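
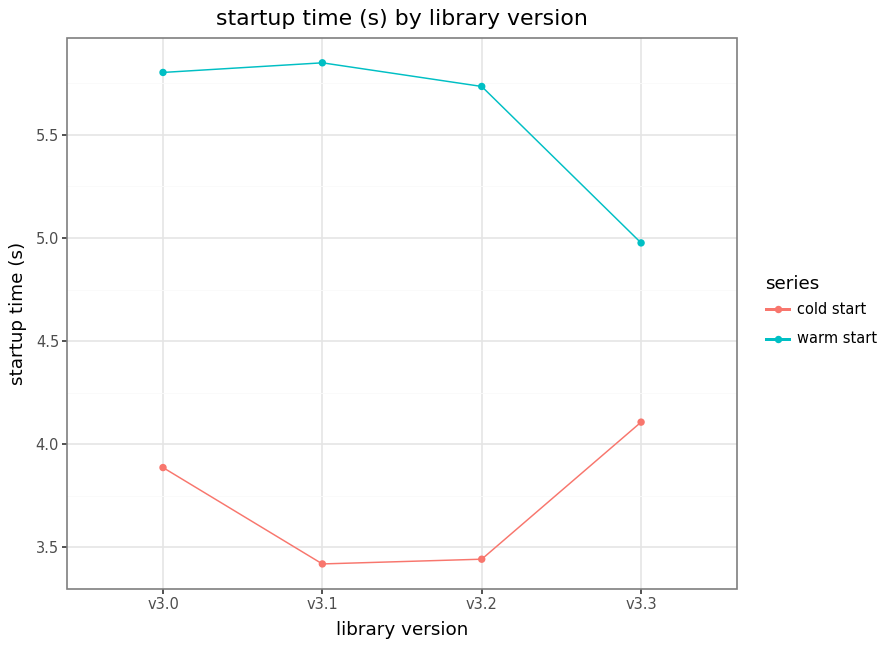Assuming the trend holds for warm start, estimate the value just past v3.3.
Last three: 6.0, 5.5, 5.0 → slope ≈ -0.5/step → next ≈ 4.5.

≈ 4.5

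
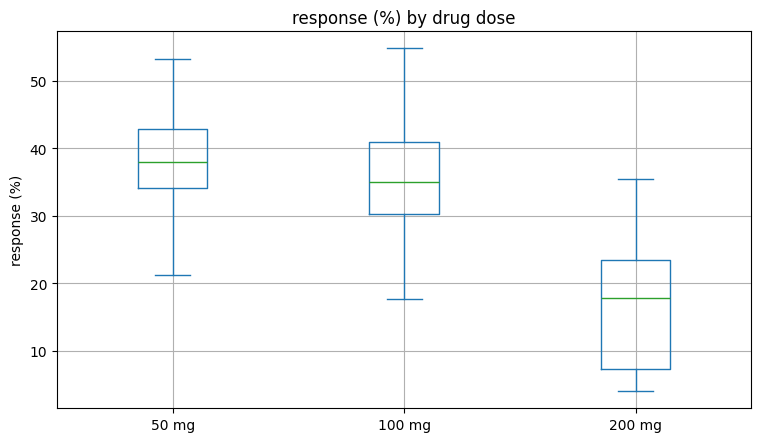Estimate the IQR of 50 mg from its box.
≈ 8

Q3 ≈ 42, Q1 ≈ 34; IQR ≈ 8.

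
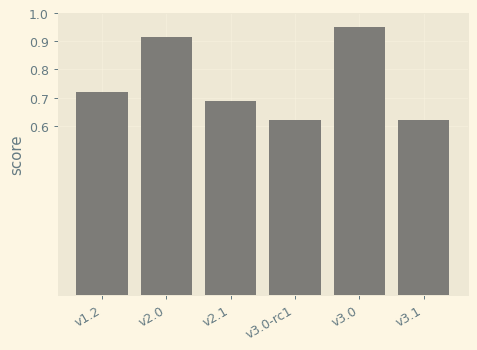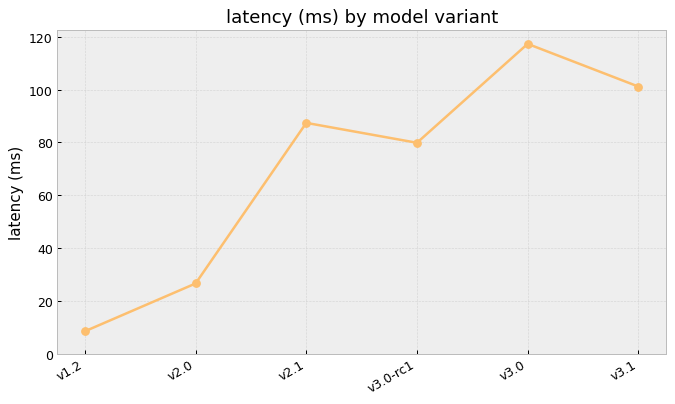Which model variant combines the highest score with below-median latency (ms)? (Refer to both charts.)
v2.0

Chart 2 median latency (ms) ≈ 80; below-median model variants: v1.2, v2.0, v3.0-rc1. Among those, v2.0 has the highest score (≈ 0.9).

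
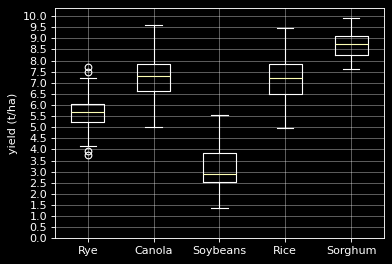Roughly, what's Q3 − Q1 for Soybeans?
≈ 1.5

Q3 ≈ 4.0, Q1 ≈ 2.5; IQR ≈ 1.5.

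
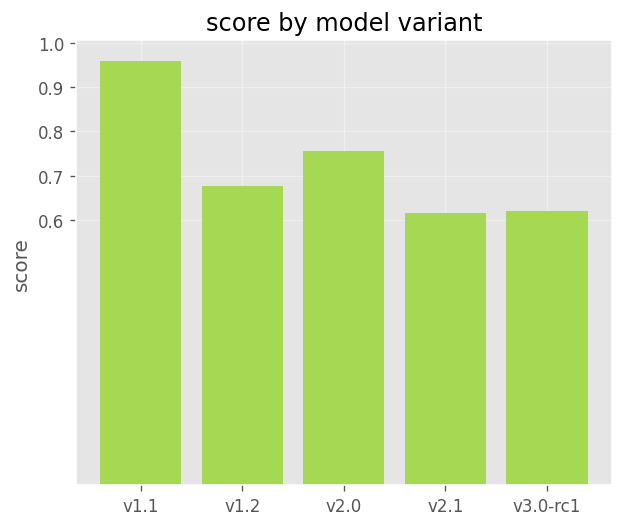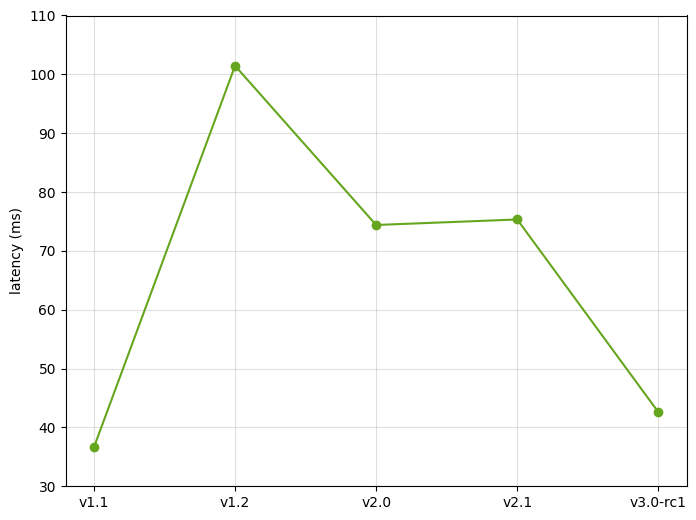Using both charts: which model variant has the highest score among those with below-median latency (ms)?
Chart 2 median latency (ms) ≈ 70; below-median model variants: v1.1, v3.0-rc1. Among those, v1.1 has the highest score (≈ 1).

v1.1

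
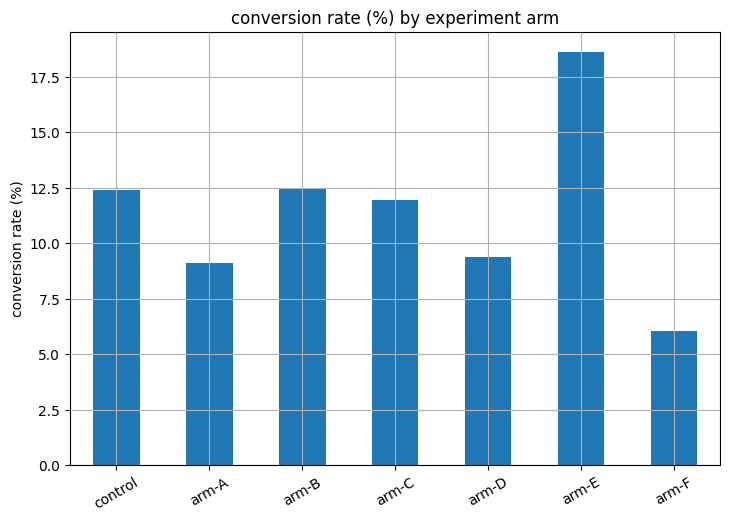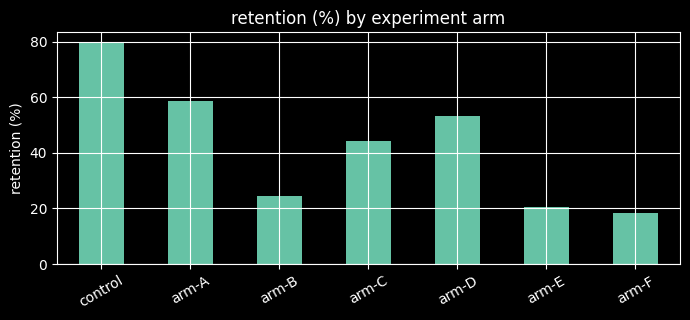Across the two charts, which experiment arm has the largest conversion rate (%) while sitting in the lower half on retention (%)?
Chart 2 median retention (%) ≈ 40; below-median experiment arms: arm-B, arm-E, arm-F. Among those, arm-E has the highest conversion rate (%) (≈ 18).

arm-E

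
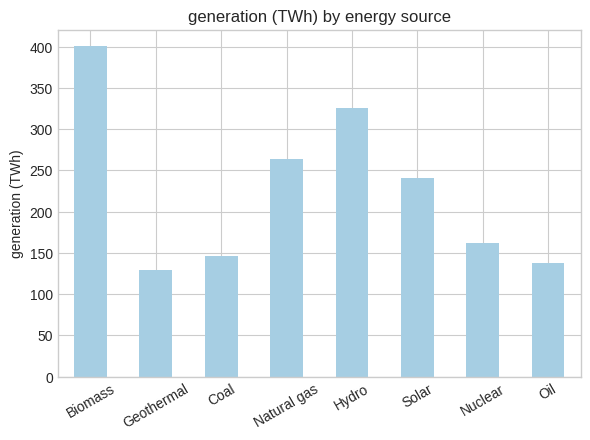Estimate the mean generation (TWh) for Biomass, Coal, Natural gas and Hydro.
(400 + 150 + 250 + 350) / 4 ≈ 288.

≈ 288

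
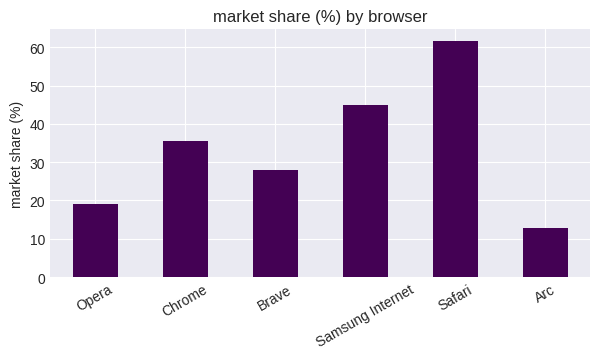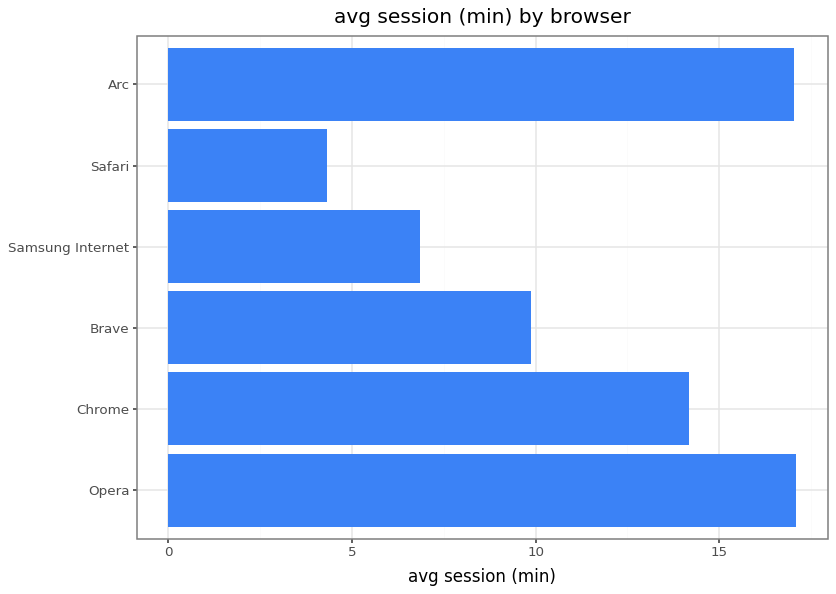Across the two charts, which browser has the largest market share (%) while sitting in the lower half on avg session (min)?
Chart 2 median avg session (min) ≈ 12; below-median browsers: Brave, Samsung Internet, Safari. Among those, Safari has the highest market share (%) (≈ 60).

Safari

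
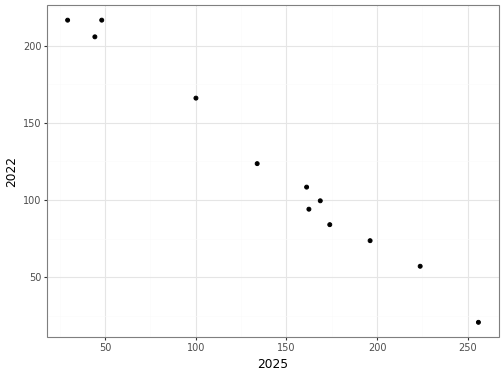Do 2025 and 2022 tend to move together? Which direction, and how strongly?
negative, strong

Points are negatively correlated; strong (|r| ≈ 1.0).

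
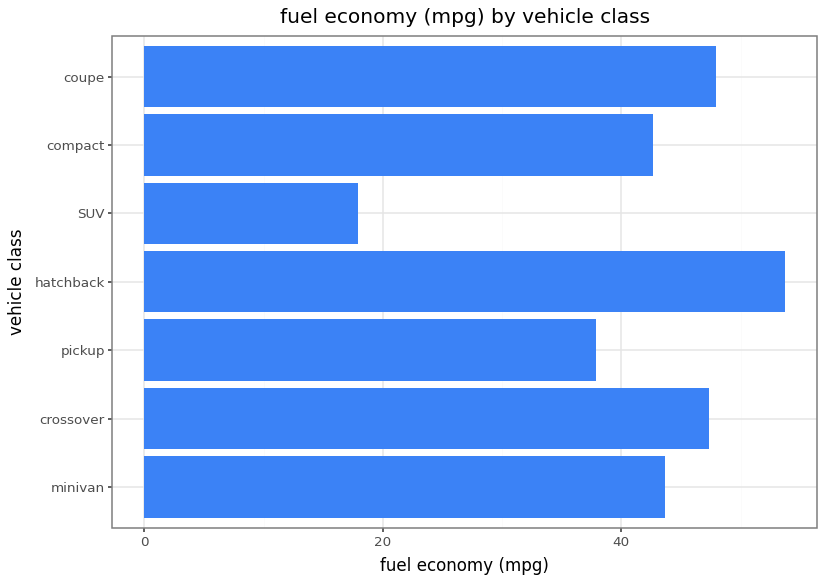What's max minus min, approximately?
≈ 35

Max hatchback ≈ 55, min SUV ≈ 20; range ≈ 35.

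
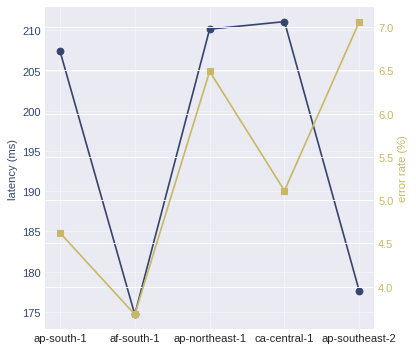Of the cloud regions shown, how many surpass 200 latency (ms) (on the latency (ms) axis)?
Above 200: ap-south-1, ap-northeast-1, ca-central-1.

3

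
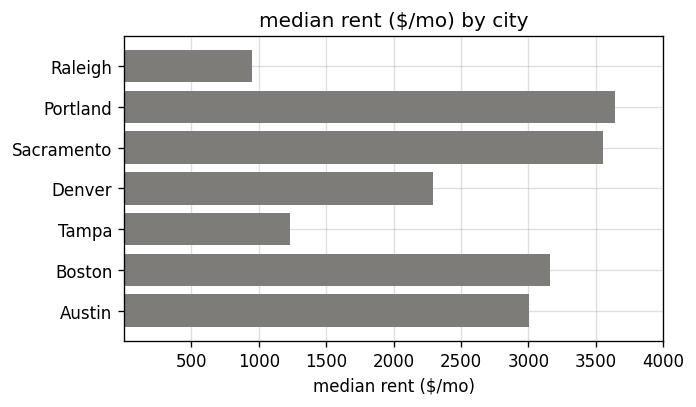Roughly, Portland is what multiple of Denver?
Portland ≈ 3500, Denver ≈ 2500; 3500/2500 ≈ 1.4.

≈ 1.4×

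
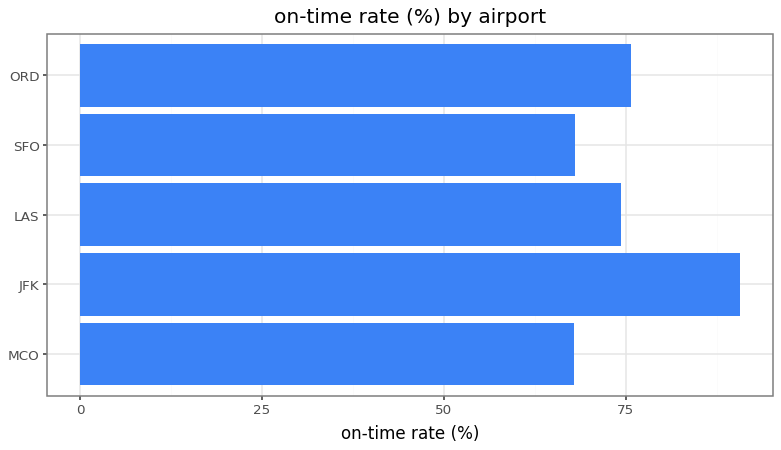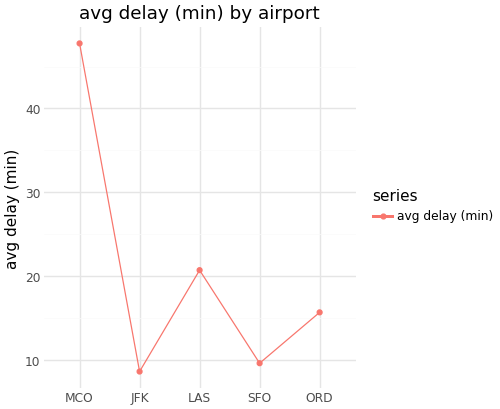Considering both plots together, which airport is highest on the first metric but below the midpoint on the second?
Chart 2 median avg delay (min) ≈ 15; below-median airports: JFK, SFO. Among those, JFK has the highest on-time rate (%) (≈ 90).

JFK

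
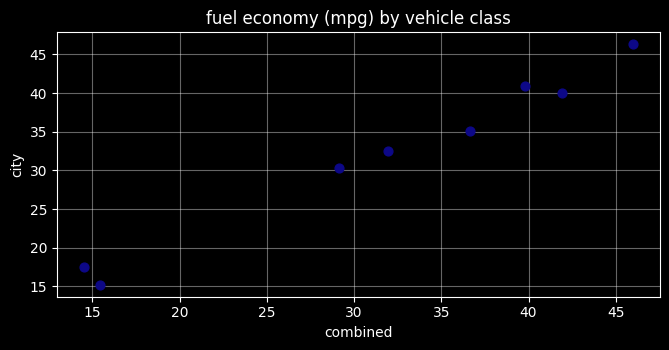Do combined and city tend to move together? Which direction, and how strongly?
Points are positively correlated; strong (|r| ≈ 1.0).

positive, strong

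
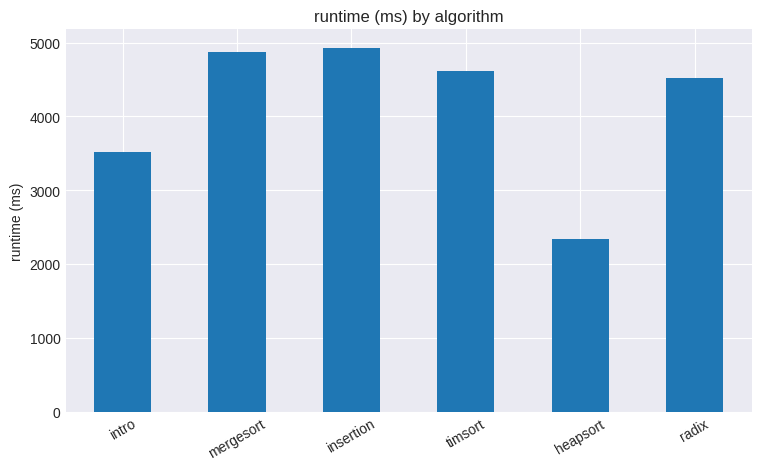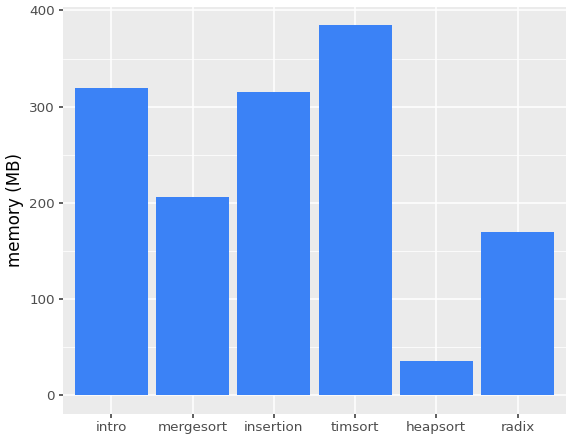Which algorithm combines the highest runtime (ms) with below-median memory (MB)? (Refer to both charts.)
Chart 2 median memory (MB) ≈ 250; below-median algorithms: mergesort, heapsort, radix. Among those, mergesort has the highest runtime (ms) (≈ 5000).

mergesort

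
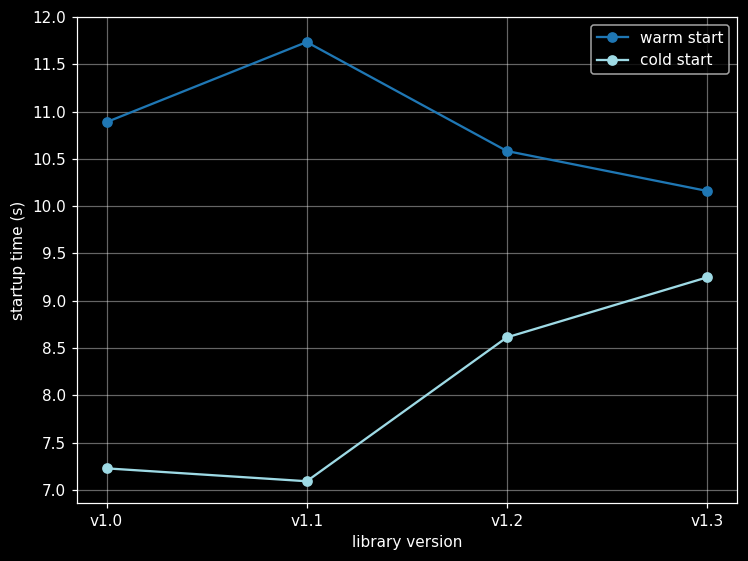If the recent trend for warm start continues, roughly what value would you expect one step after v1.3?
Last three: 11.5, 10.5, 10.0 → slope ≈ -0.75/step → next ≈ 9.25.

≈ 9.25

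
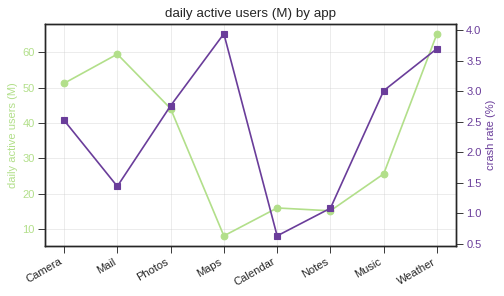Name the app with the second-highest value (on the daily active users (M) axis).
Mail

Top 3 (on the daily active users (M) axis): Weather ≈ 65, Mail ≈ 60, Camera ≈ 50.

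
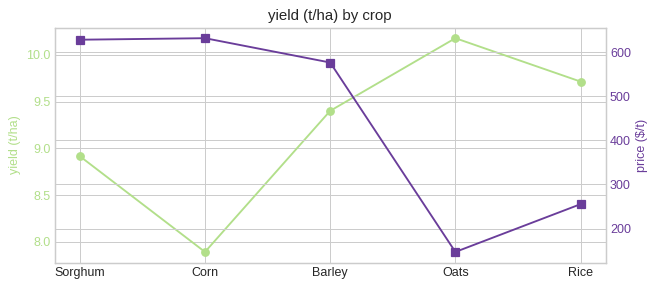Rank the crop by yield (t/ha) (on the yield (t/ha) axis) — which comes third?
Top 4 (on the yield (t/ha) axis): Oats ≈ 10.2, Rice ≈ 9.8, Barley ≈ 9.4, Sorghum ≈ 9.0.

Barley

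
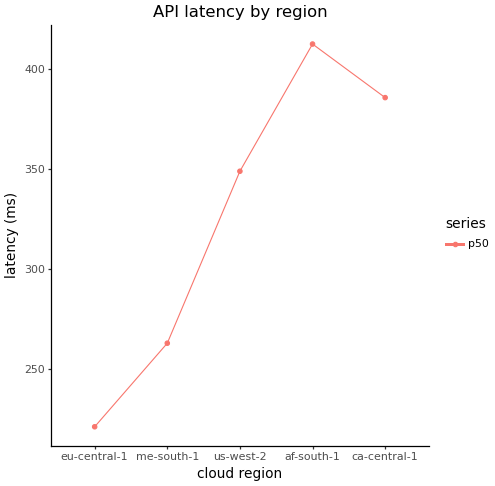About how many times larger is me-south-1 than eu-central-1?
me-south-1 ≈ 260, eu-central-1 ≈ 220; 260/220 ≈ 1.18.

≈ 1.18×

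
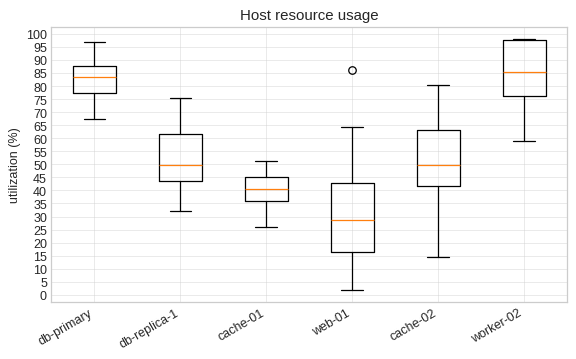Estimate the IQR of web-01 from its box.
Q3 ≈ 45, Q1 ≈ 15; IQR ≈ 30.

≈ 30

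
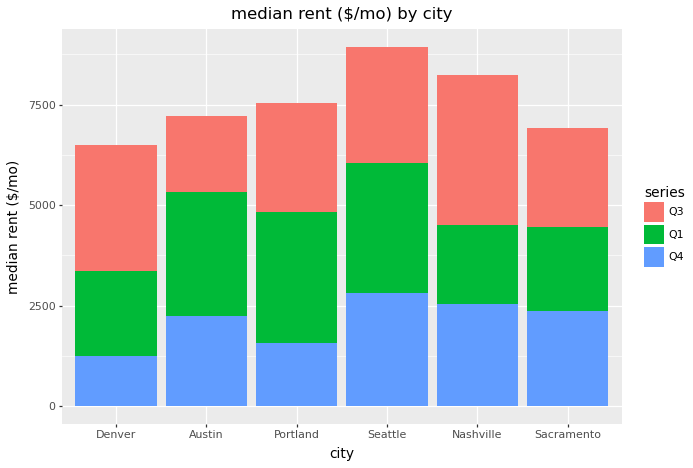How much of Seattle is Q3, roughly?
Q3 top ≈ 9000, bottom ≈ 6000; segment ≈ 3000.

≈ 3000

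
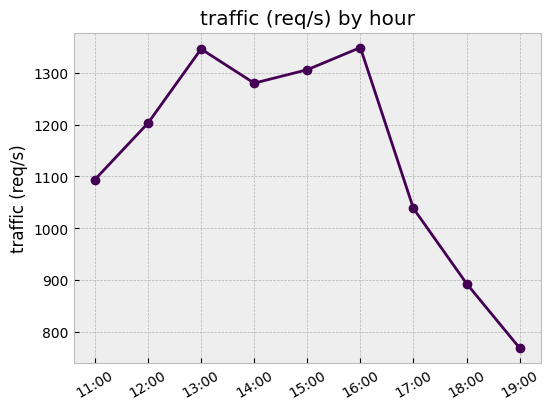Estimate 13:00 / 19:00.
≈ 1.8×

13:00 ≈ 1350, 19:00 ≈ 750; 1350/750 ≈ 1.8.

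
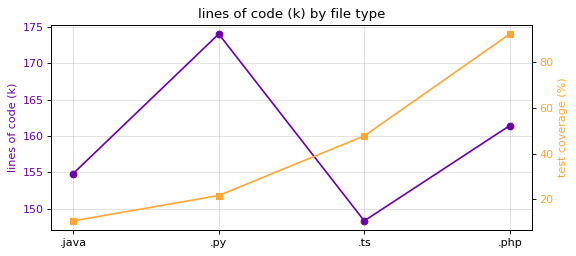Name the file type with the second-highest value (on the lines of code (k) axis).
.php

Top 3 (on the lines of code (k) axis): .py ≈ 175, .php ≈ 160, .java ≈ 155.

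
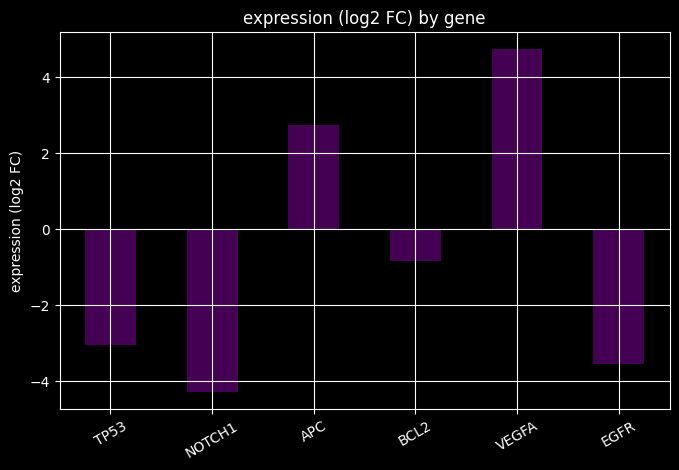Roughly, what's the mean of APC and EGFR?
(3 + -4) / 2 ≈ 0.

≈ 0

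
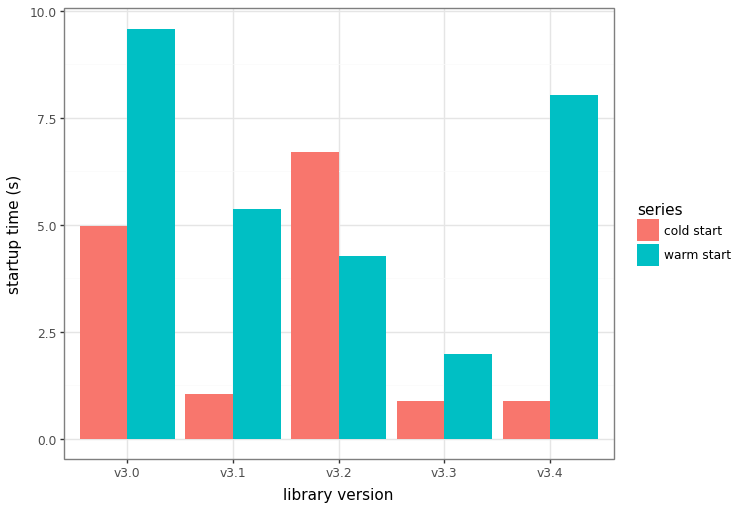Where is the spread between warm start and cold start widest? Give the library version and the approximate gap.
v3.4: warm start ≈ 8, cold start ≈ 1 → gap ≈ 7. Next-largest (v3.0) is only ≈ 5.

v3.4, ≈ 7 s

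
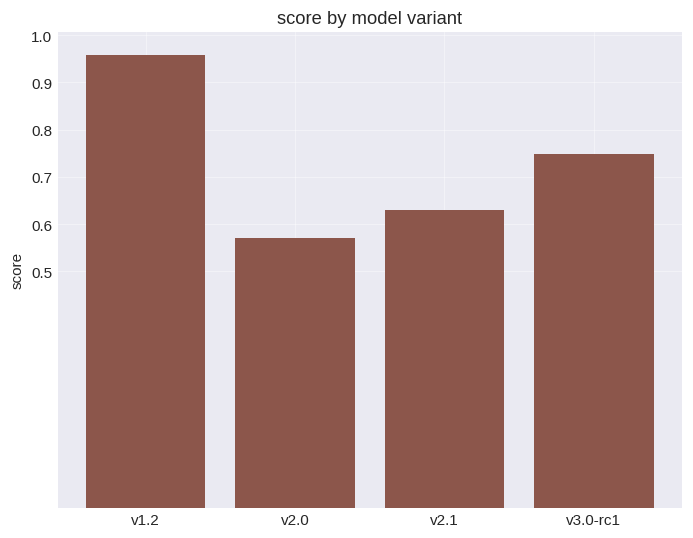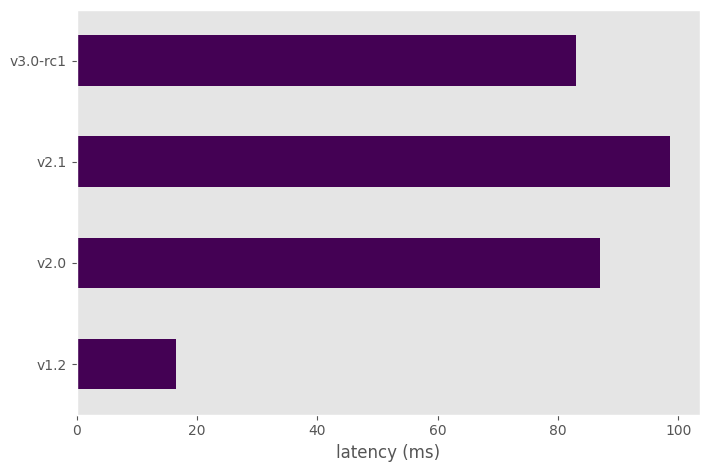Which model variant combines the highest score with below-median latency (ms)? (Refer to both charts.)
Chart 2 median latency (ms) ≈ 80; below-median model variants: v1.2, v3.0-rc1. Among those, v1.2 has the highest score (≈ 1).

v1.2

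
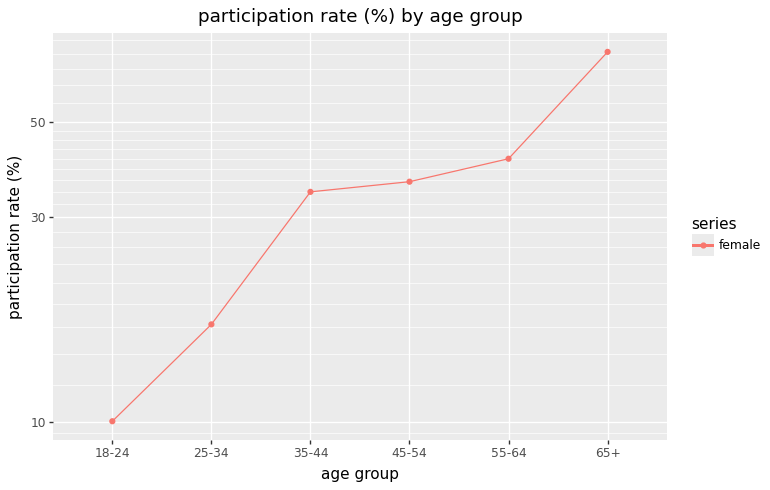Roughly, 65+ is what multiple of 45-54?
65+ ≈ 70, 45-54 ≈ 40; 70/40 ≈ 1.75.

≈ 1.75×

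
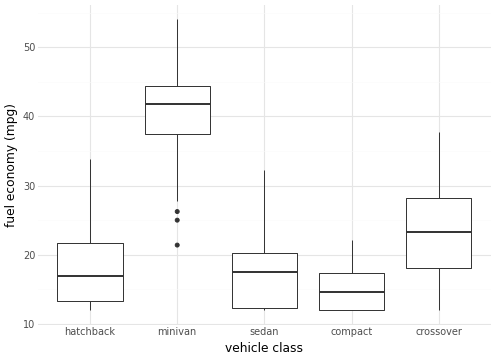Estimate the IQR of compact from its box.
≈ 5

Q3 ≈ 15, Q1 ≈ 10; IQR ≈ 5.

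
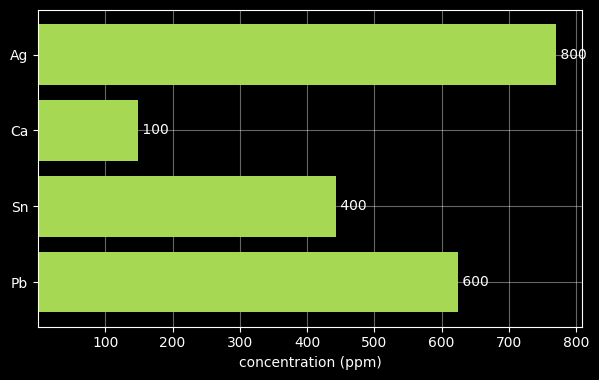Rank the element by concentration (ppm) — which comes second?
Top 3: Ag ≈ 800, Pb ≈ 600, Sn ≈ 400.

Pb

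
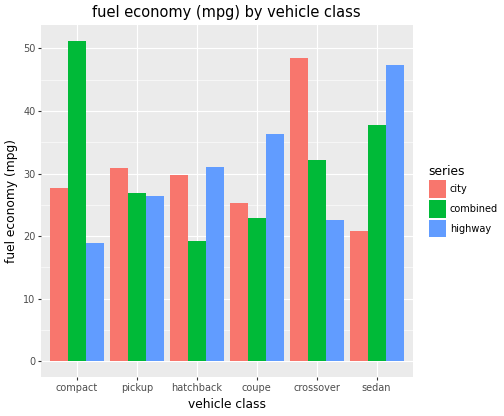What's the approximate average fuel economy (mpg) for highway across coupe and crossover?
≈ 30

(35 + 25) / 2 ≈ 30.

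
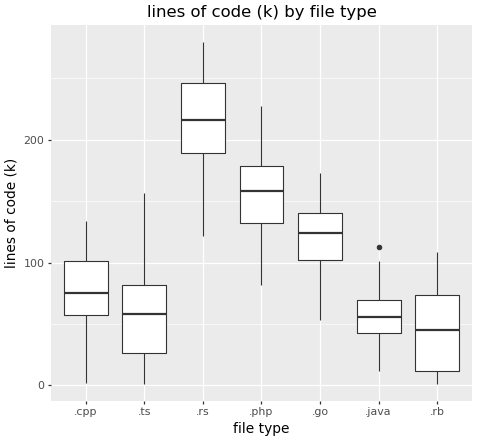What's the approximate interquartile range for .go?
≈ 40

Q3 ≈ 140, Q1 ≈ 100; IQR ≈ 40.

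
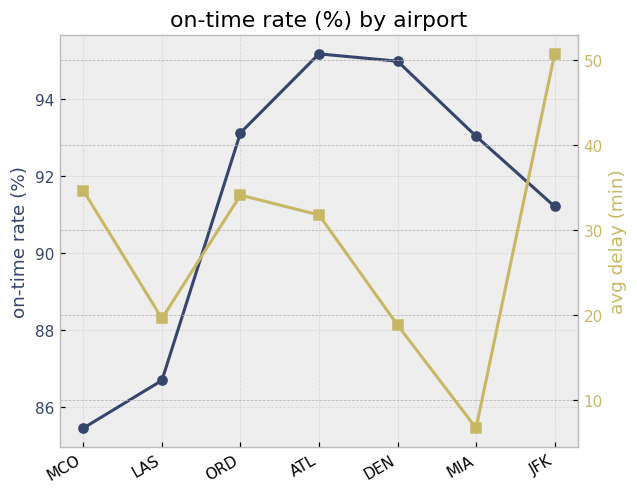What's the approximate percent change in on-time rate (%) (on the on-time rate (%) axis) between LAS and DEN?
≈ +9.2%

LAS ≈ 87, DEN ≈ 95; (95 − 87) / 87 ≈ +9.2%.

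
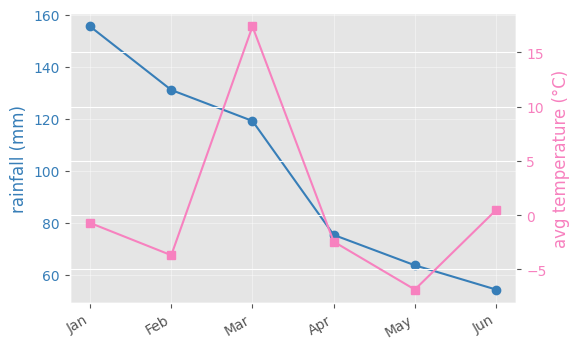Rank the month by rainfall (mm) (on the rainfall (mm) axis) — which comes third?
Top 4 (on the rainfall (mm) axis): Jan ≈ 160, Feb ≈ 130, Mar ≈ 120, Apr ≈ 80.

Mar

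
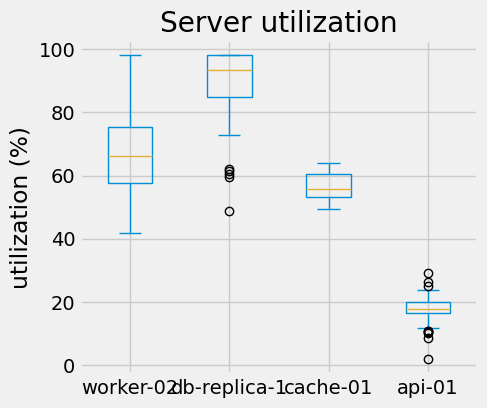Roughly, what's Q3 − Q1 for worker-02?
Q3 ≈ 80, Q1 ≈ 60; IQR ≈ 20.

≈ 20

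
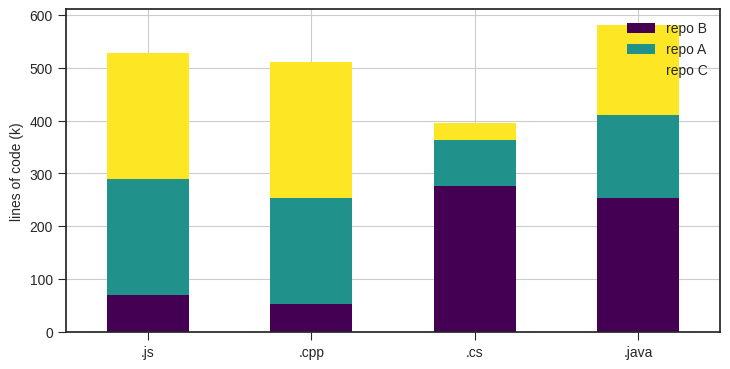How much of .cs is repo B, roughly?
≈ 300

repo B top ≈ 300, bottom ≈ 0; segment ≈ 300.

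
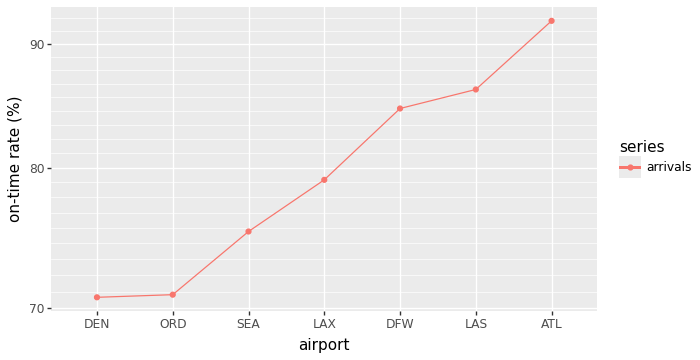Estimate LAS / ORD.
LAS ≈ 86, ORD ≈ 70; 86/70 ≈ 1.23.

≈ 1.23×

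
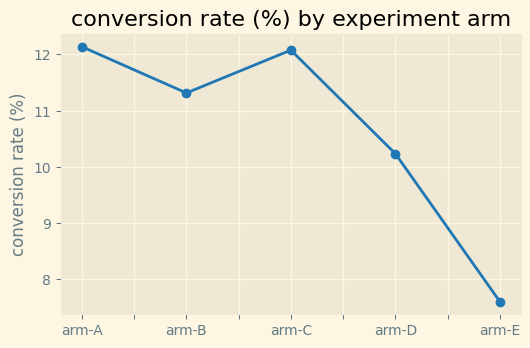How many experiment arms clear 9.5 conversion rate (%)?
4

Above 9.5: arm-A, arm-B, arm-C, arm-D.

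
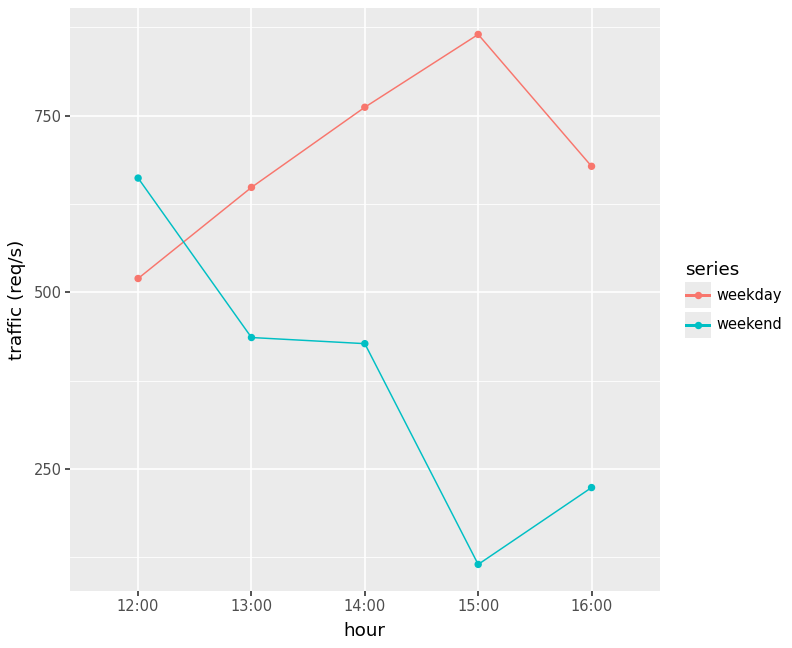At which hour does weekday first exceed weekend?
12:00: weekday ≈ 500 vs weekend ≈ 700 (not yet); 13:00: weekday ≈ 600 vs weekend ≈ 400 (first crossover).

13:00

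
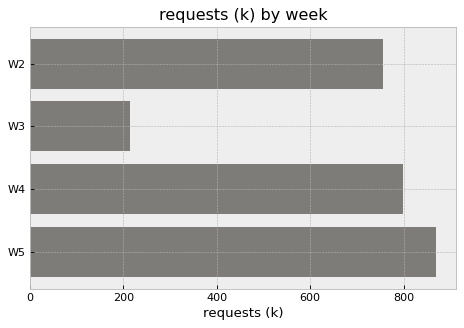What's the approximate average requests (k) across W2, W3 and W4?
(800 + 200 + 800) / 3 ≈ 600.

≈ 600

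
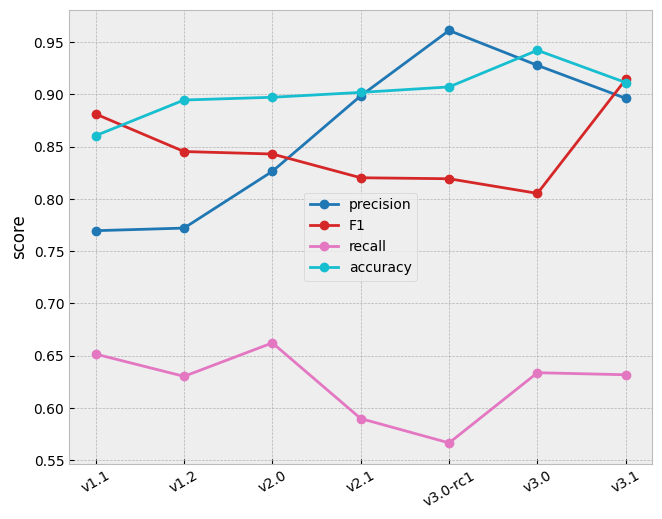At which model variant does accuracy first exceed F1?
v1.1: accuracy ≈ 0.85 vs F1 ≈ 0.90 (not yet); v1.2: accuracy ≈ 0.90 vs F1 ≈ 0.85 (first crossover).

v1.2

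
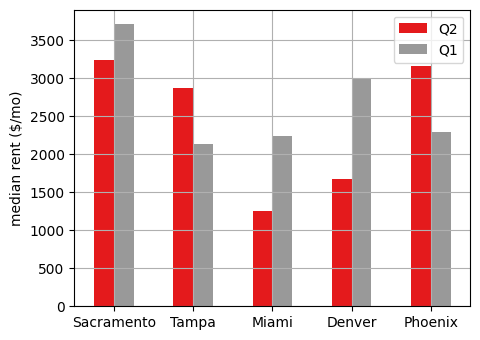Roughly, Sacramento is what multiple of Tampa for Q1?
Sacramento ≈ 3500, Tampa ≈ 2000; 3500/2000 ≈ 1.75.

≈ 1.75×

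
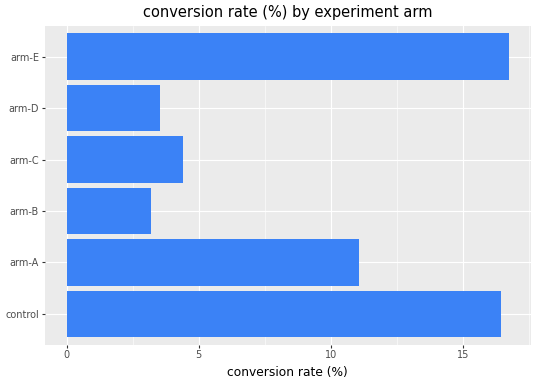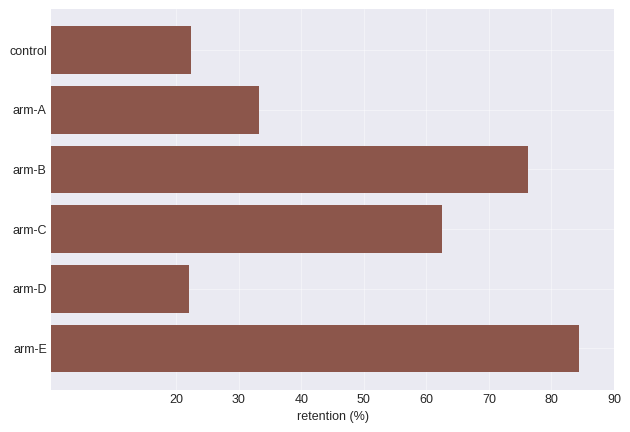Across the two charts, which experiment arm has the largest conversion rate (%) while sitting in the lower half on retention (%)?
control

Chart 2 median retention (%) ≈ 50; below-median experiment arms: control, arm-A, arm-D. Among those, control has the highest conversion rate (%) (≈ 16).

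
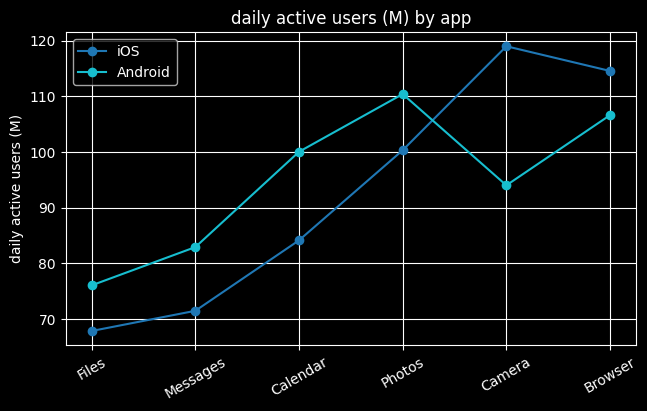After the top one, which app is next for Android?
Top 3 for Android: Photos ≈ 110, Browser ≈ 105, Calendar ≈ 100.

Browser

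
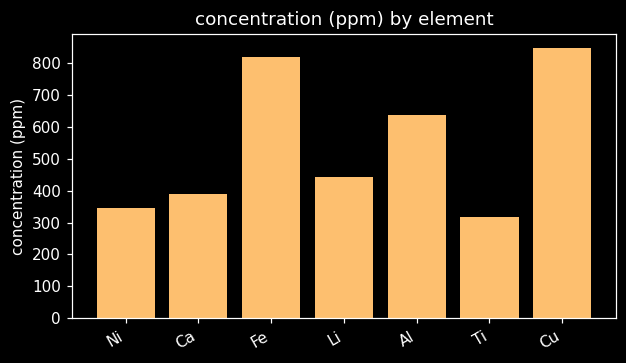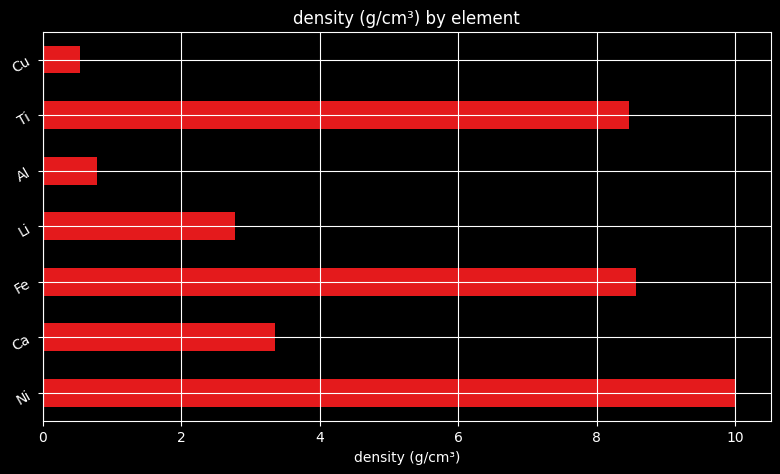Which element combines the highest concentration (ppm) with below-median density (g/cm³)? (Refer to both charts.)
Chart 2 median density (g/cm³) ≈ 3; below-median elements: Li, Al, Cu. Among those, Cu has the highest concentration (ppm) (≈ 800).

Cu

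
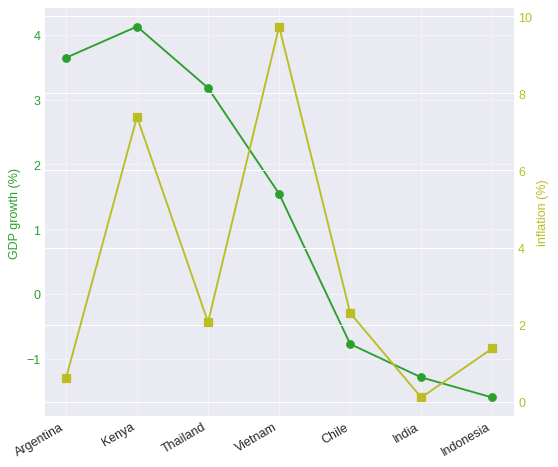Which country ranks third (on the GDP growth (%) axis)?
Top 4 (on the GDP growth (%) axis): Kenya ≈ 4.0, Argentina ≈ 3.5, Thailand ≈ 3.0, Vietnam ≈ 1.5.

Thailand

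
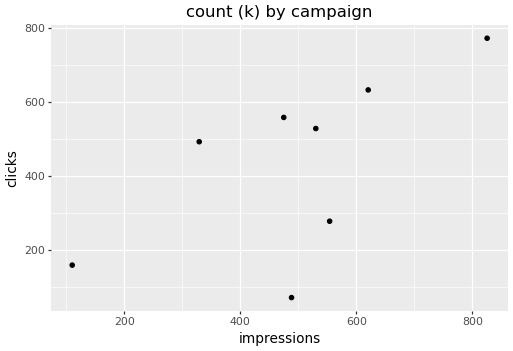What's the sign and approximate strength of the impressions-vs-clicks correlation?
positive, moderate

Points are positively correlated; moderate (|r| ≈ 0.6).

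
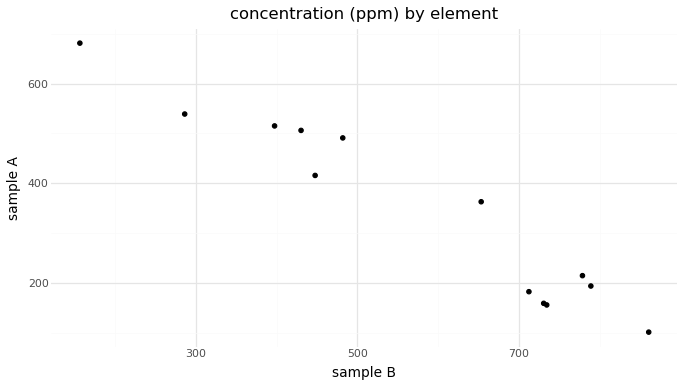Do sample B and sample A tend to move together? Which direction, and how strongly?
negative, strong

Points are negatively correlated; strong (|r| ≈ 1.0).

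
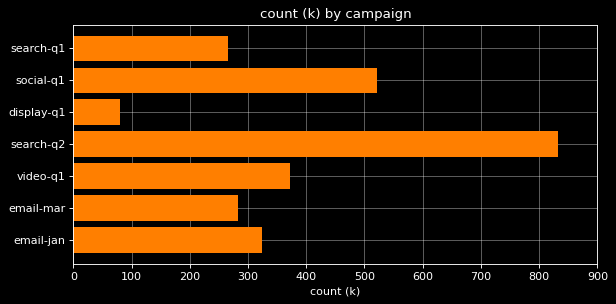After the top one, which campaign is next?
social-q1

Top 3: search-q2 ≈ 800, social-q1 ≈ 500, video-q1 ≈ 400.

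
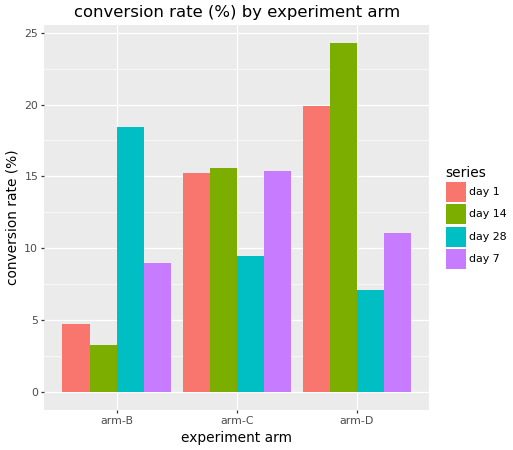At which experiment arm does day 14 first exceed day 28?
arm-C

arm-B: day 14 ≈ 5 vs day 28 ≈ 20 (not yet); arm-C: day 14 ≈ 15 vs day 28 ≈ 10 (first crossover).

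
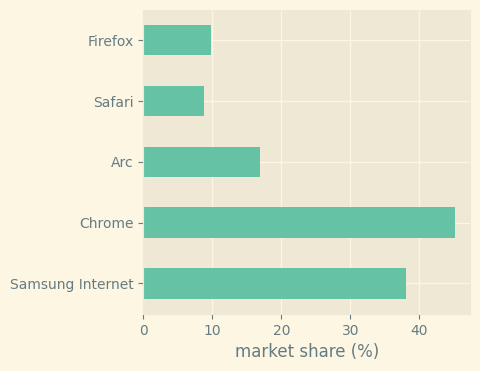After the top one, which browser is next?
Samsung Internet

Top 3: Chrome ≈ 45, Samsung Internet ≈ 40, Arc ≈ 15.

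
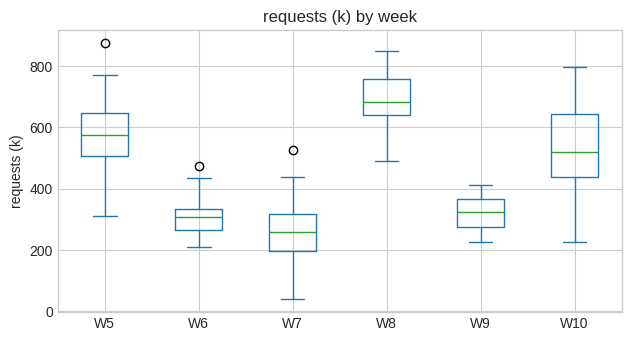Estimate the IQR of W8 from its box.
≈ 100

Q3 ≈ 750, Q1 ≈ 650; IQR ≈ 100.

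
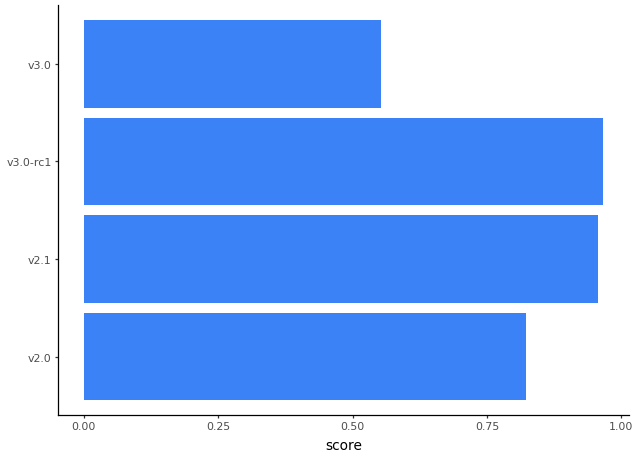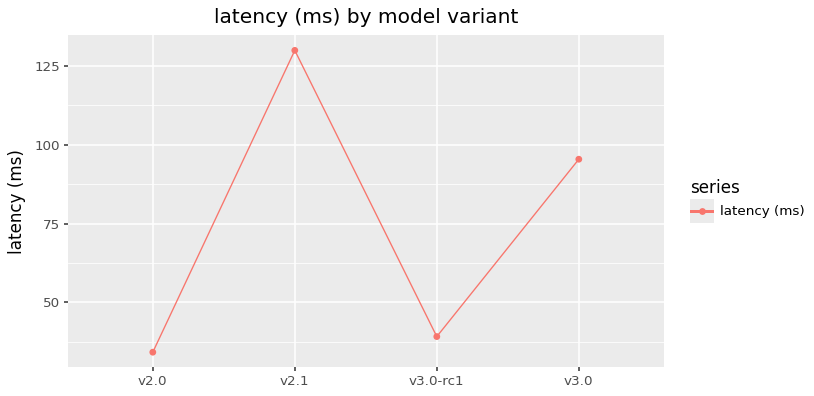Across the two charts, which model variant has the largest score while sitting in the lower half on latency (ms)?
v3.0-rc1

Chart 2 median latency (ms) ≈ 60; below-median model variants: v2.0, v3.0-rc1. Among those, v3.0-rc1 has the highest score (≈ 1).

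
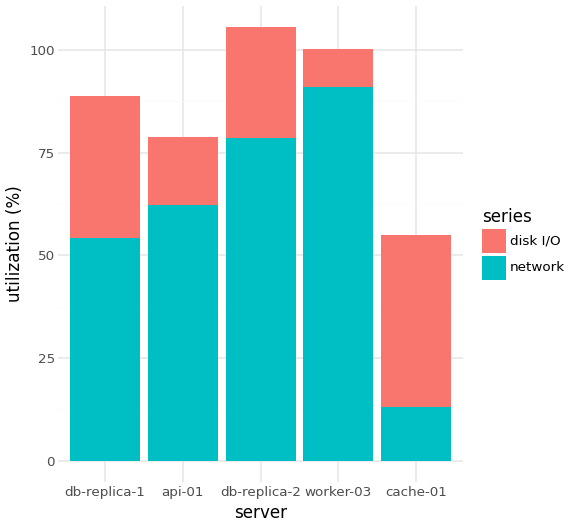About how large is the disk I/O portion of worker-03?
disk I/O top ≈ 100, bottom ≈ 90; segment ≈ 10.

≈ 10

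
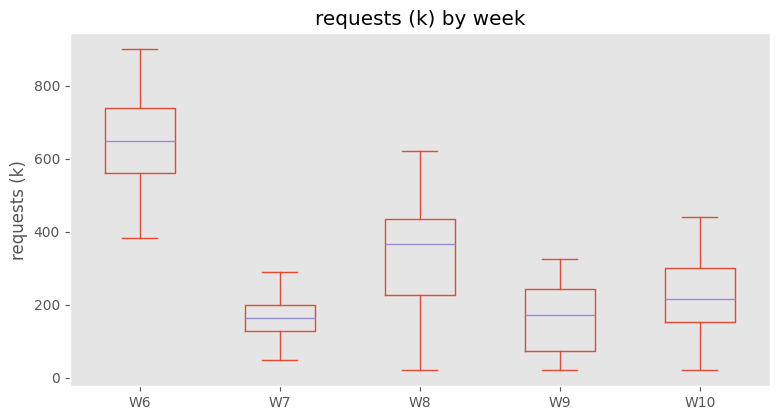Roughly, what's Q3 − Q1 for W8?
Q3 ≈ 450, Q1 ≈ 250; IQR ≈ 200.

≈ 200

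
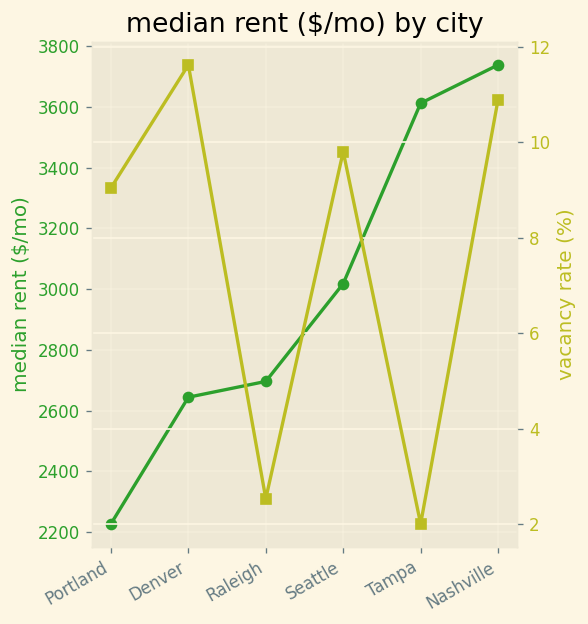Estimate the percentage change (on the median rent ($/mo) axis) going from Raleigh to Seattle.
≈ +15.4%

Raleigh ≈ 2600, Seattle ≈ 3000; (3000 − 2600) / 2600 ≈ +15.4%.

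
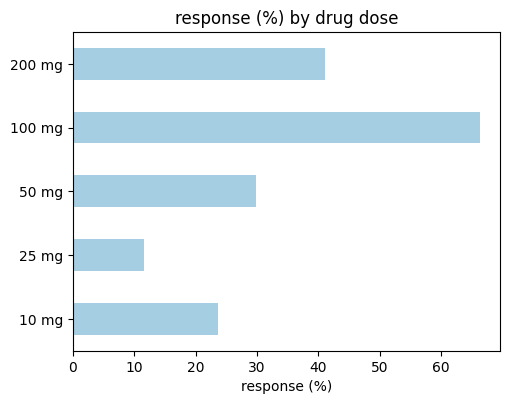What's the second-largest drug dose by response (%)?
200 mg

Top 3: 100 mg ≈ 70, 200 mg ≈ 40, 50 mg ≈ 30.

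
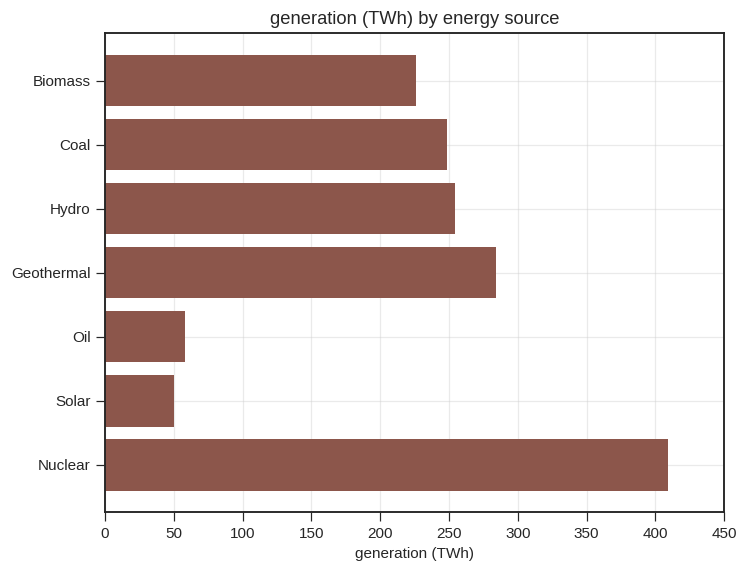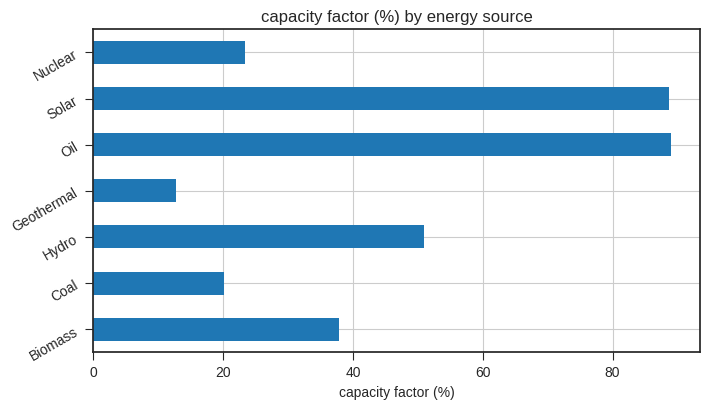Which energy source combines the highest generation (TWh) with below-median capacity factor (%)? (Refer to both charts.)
Nuclear

Chart 2 median capacity factor (%) ≈ 40; below-median energy sources: Coal, Geothermal, Nuclear. Among those, Nuclear has the highest generation (TWh) (≈ 400).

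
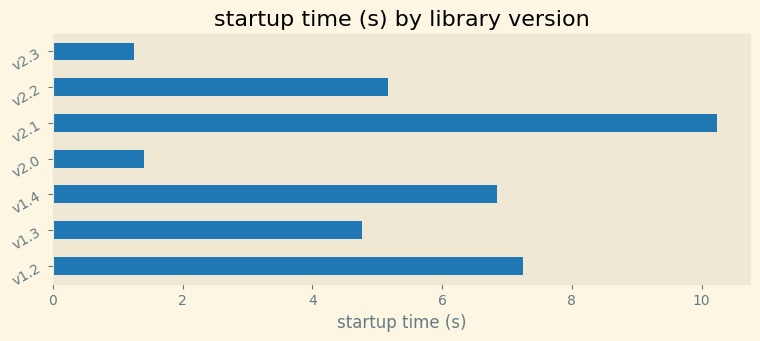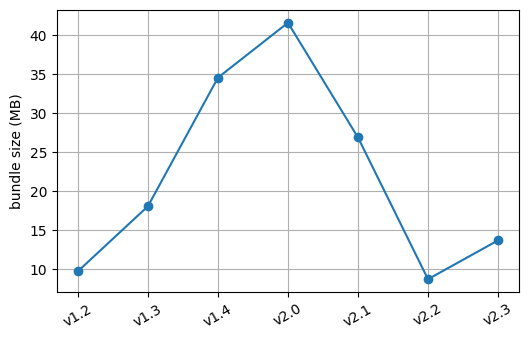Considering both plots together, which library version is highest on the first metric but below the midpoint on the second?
Chart 2 median bundle size (MB) ≈ 20; below-median library versions: v1.2, v2.2, v2.3. Among those, v1.2 has the highest startup time (s) (≈ 7).

v1.2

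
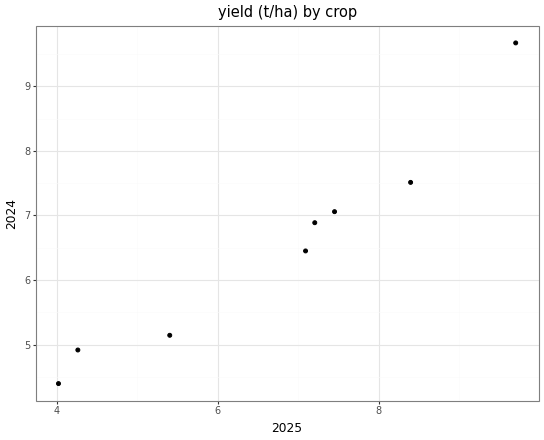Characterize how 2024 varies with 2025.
Points are positively correlated; strong (|r| ≈ 1.0).

positive, strong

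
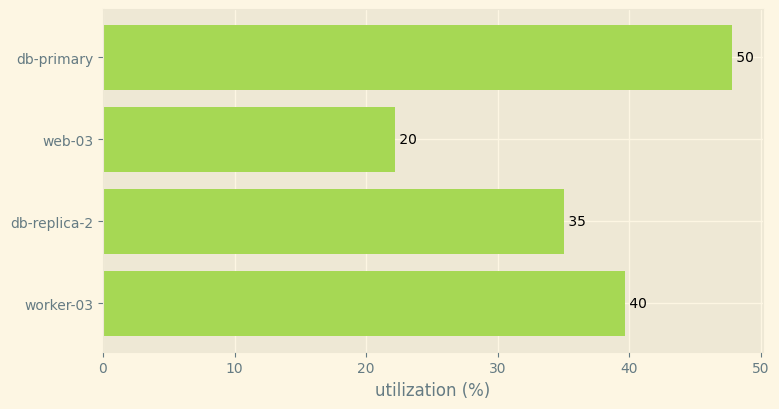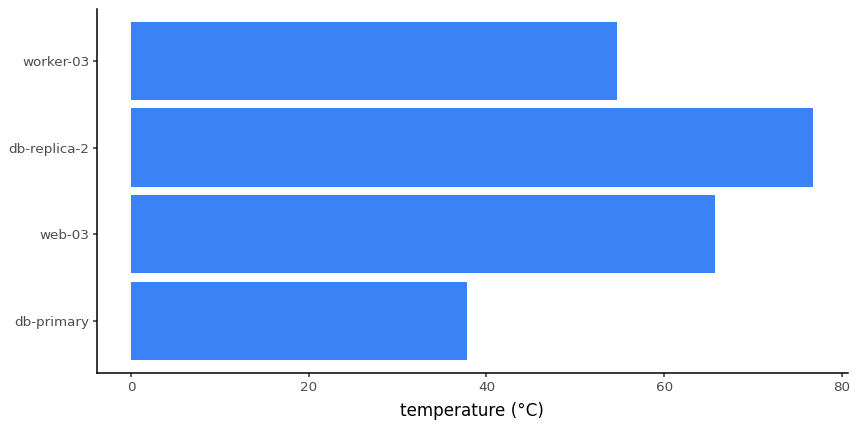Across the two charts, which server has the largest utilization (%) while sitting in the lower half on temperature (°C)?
db-primary

Chart 2 median temperature (°C) ≈ 60; below-median servers: db-primary, worker-03. Among those, db-primary has the highest utilization (%) (≈ 50).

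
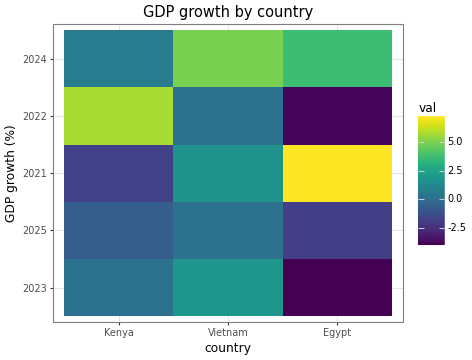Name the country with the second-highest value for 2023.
Top 3 for 2023: Vietnam ≈ 2, Kenya ≈ 0, Egypt ≈ -4.

Kenya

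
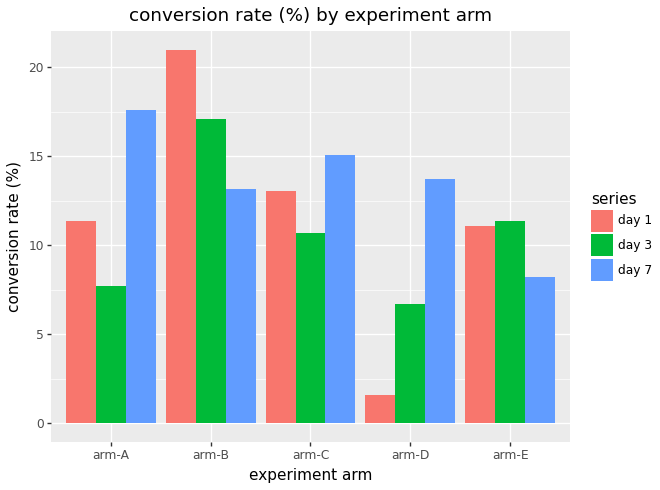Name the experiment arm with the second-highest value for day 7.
Top 3 for day 7: arm-A ≈ 18, arm-C ≈ 16, arm-D ≈ 14.

arm-C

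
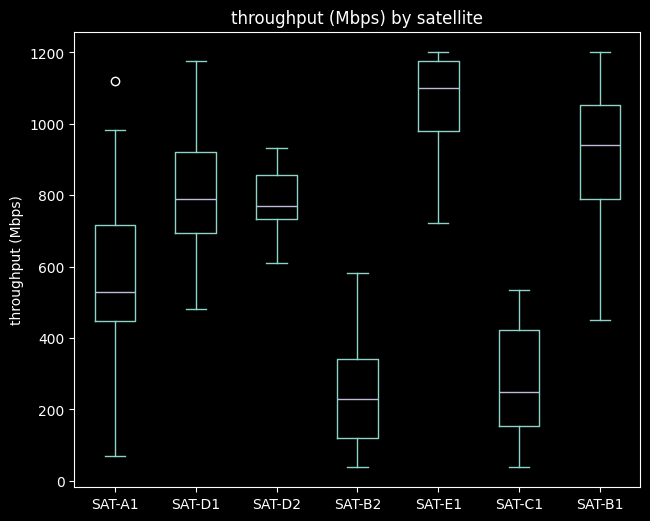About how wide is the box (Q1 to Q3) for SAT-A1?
Q3 ≈ 700, Q1 ≈ 400; IQR ≈ 300.

≈ 300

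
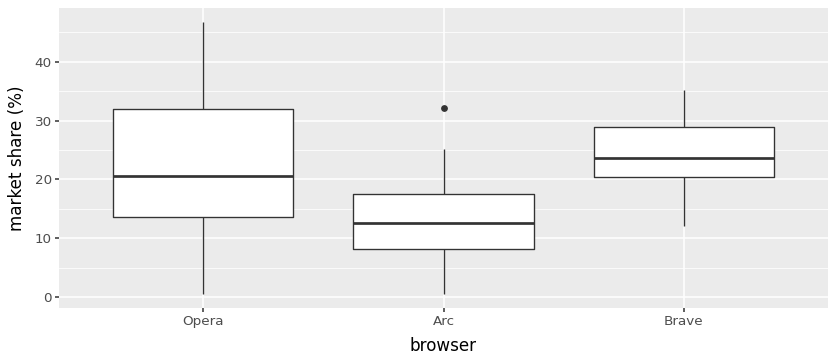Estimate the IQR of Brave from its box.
Q3 ≈ 28, Q1 ≈ 20; IQR ≈ 8.

≈ 8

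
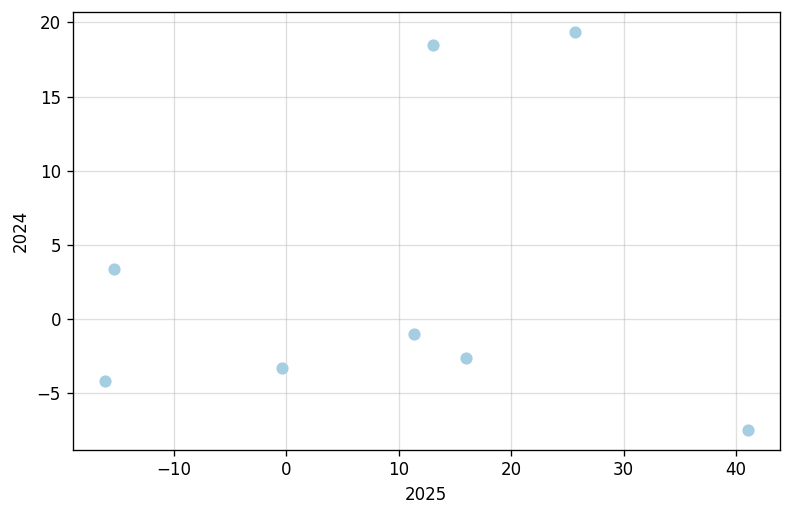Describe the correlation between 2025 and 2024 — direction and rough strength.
Points are roughly uncorrelated; weak (|r| ≈ 0.1).

no clear correlation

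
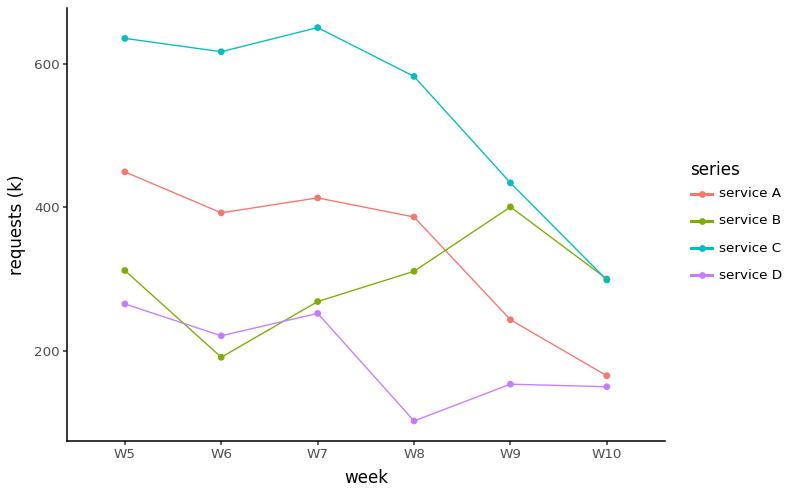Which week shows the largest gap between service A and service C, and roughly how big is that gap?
W7, ≈ 250 k

W7: service A ≈ 400, service C ≈ 650 → gap ≈ 250. Next-largest (W6) is only ≈ 200.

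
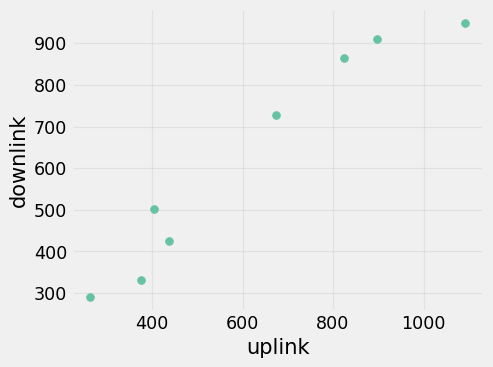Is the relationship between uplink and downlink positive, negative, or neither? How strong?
Points are positively correlated; strong (|r| ≈ 1.0).

positive, strong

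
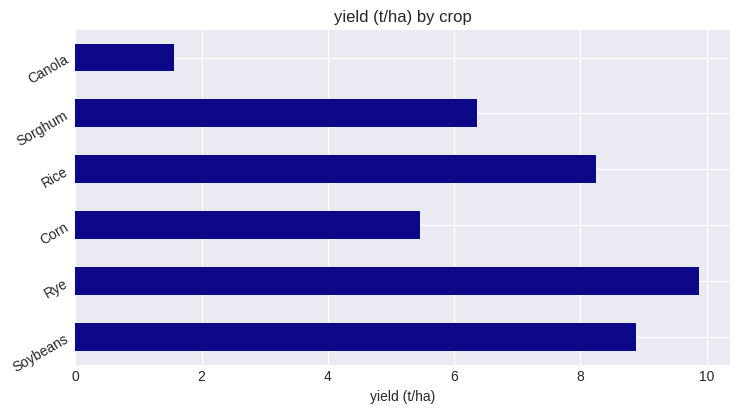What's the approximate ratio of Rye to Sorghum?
Rye ≈ 10, Sorghum ≈ 6; 10/6 ≈ 1.67.

≈ 1.67×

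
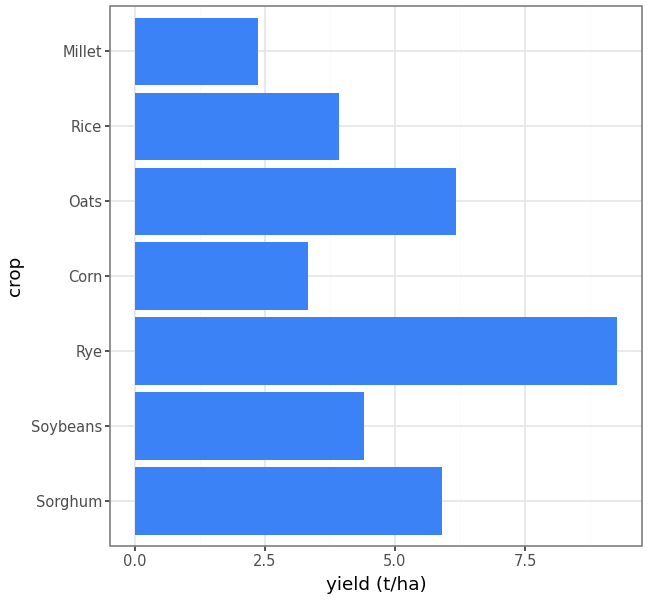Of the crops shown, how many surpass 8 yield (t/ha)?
1

Above 8: Rye.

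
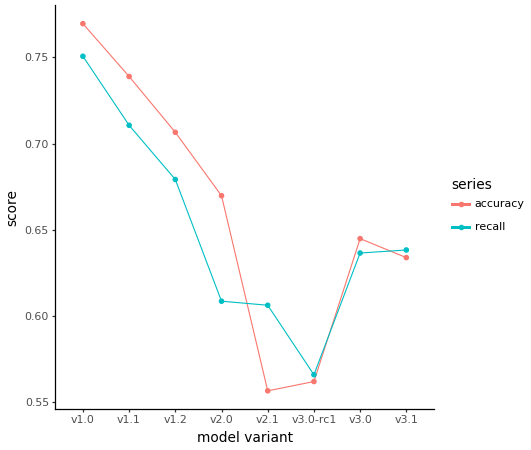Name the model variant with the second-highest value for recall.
Top 3 for recall: v1.0 ≈ 0.76, v1.1 ≈ 0.72, v1.2 ≈ 0.68.

v1.1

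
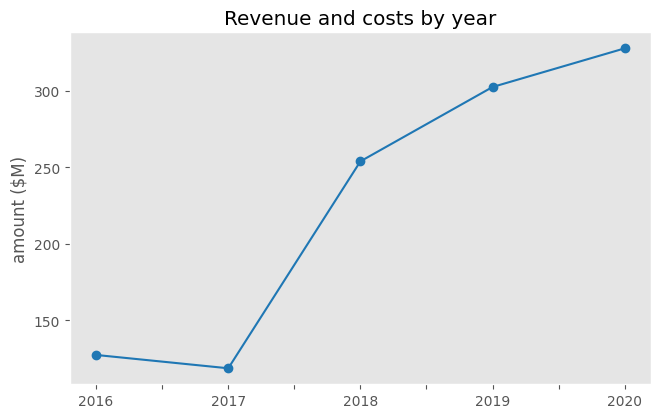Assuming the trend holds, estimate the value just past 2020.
≈ 350

Last three: 260, 300, 320 → slope ≈ 30/step → next ≈ 350.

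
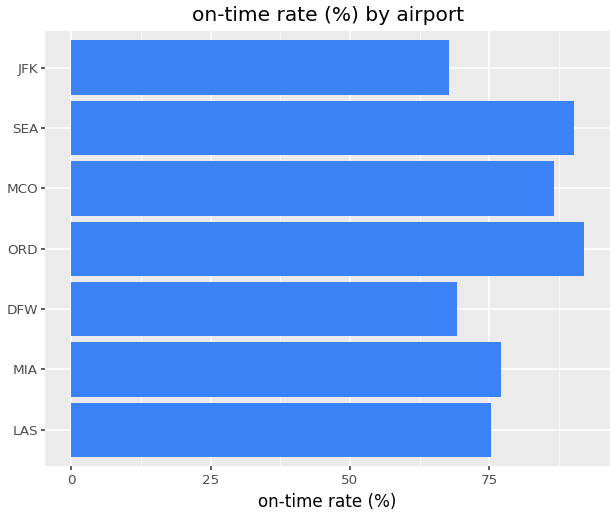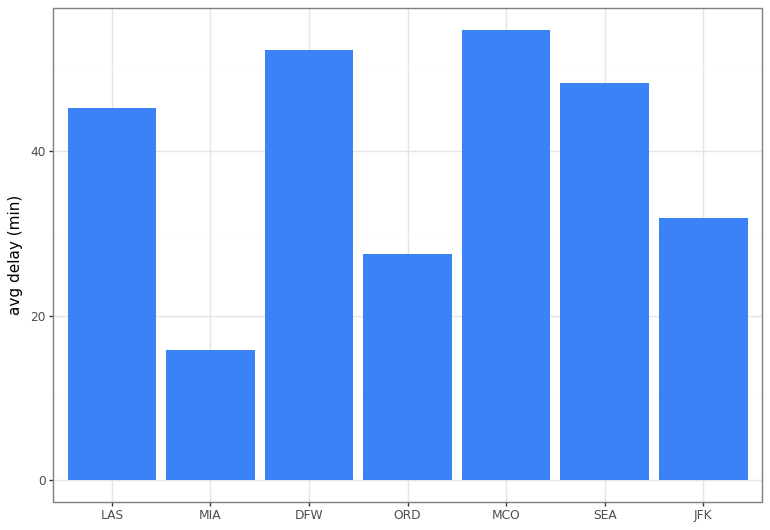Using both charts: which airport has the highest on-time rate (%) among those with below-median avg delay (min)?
Chart 2 median avg delay (min) ≈ 50; below-median airports: MIA, ORD, JFK. Among those, ORD has the highest on-time rate (%) (≈ 90).

ORD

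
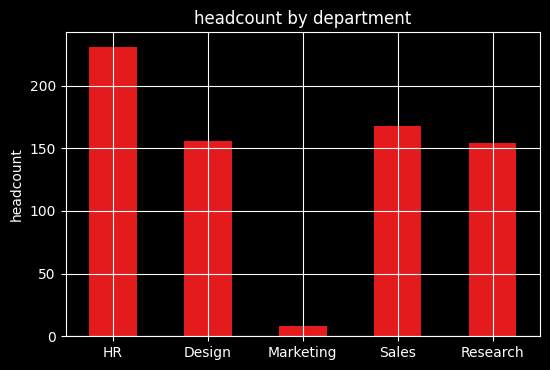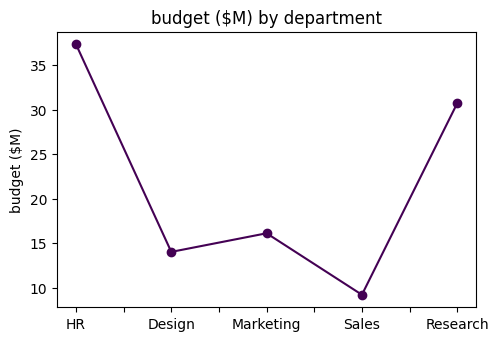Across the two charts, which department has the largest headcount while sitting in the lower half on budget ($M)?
Chart 2 median budget ($M) ≈ 15; below-median departments: Design, Sales. Among those, Sales has the highest headcount (≈ 175).

Sales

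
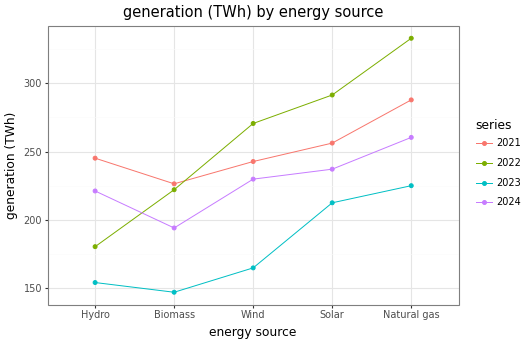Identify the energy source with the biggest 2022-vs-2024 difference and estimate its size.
Natural gas, ≈ 80 TWh

Natural gas: 2022 ≈ 340, 2024 ≈ 260 → gap ≈ 80. Next-largest (Solar) is only ≈ 60.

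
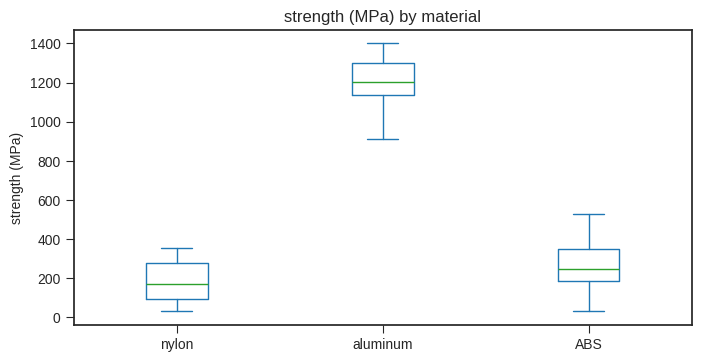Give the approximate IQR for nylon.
Q3 ≈ 300, Q1 ≈ 100; IQR ≈ 200.

≈ 200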